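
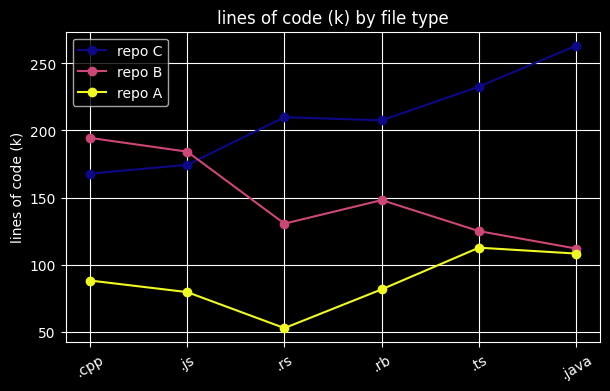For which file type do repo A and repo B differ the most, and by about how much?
.cpp: repo A ≈ 80, repo B ≈ 200 → gap ≈ 120. Next-largest (.js) is only ≈ 100.

.cpp, ≈ 120 k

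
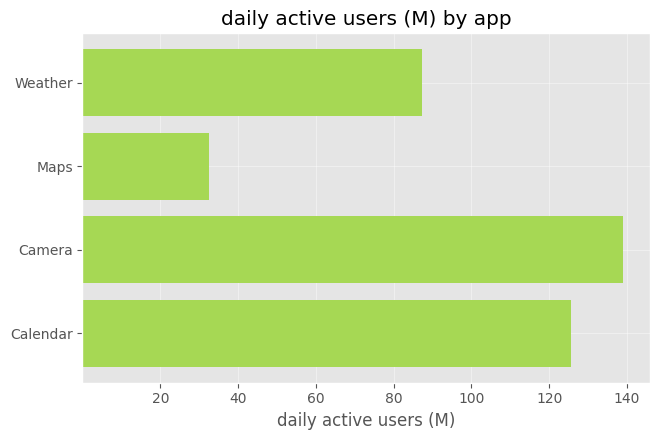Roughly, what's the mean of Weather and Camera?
≈ 110

(80 + 140) / 2 ≈ 110.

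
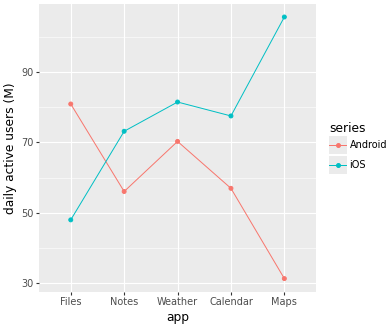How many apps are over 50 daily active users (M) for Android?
Above 50: Files, Notes, Weather, Calendar.

4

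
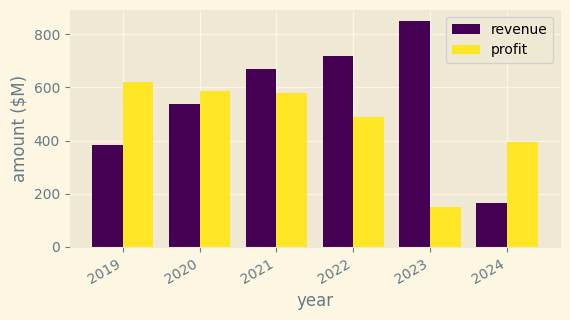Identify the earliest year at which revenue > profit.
2021

2020: revenue ≈ 500 vs profit ≈ 600 (not yet); 2021: revenue ≈ 700 vs profit ≈ 600 (first crossover).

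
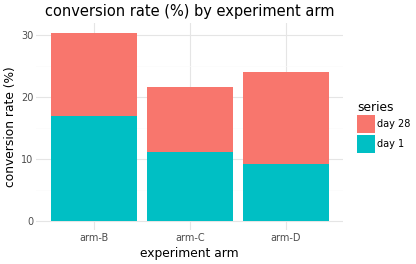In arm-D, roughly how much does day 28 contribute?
day 28 top ≈ 25, bottom ≈ 10; segment ≈ 15.

≈ 15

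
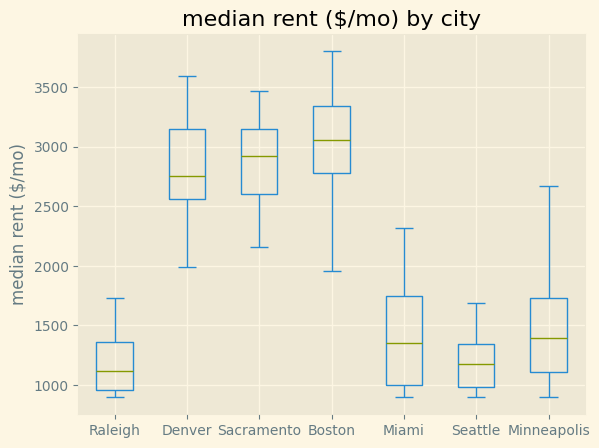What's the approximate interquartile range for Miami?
≈ 800

Q3 ≈ 1800, Q1 ≈ 1000; IQR ≈ 800.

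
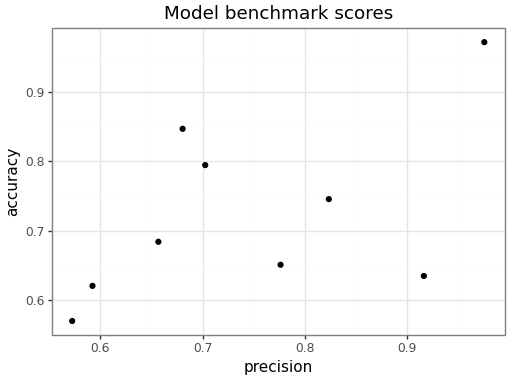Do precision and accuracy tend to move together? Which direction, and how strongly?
Points are positively correlated; moderate (|r| ≈ 0.5).

positive, moderate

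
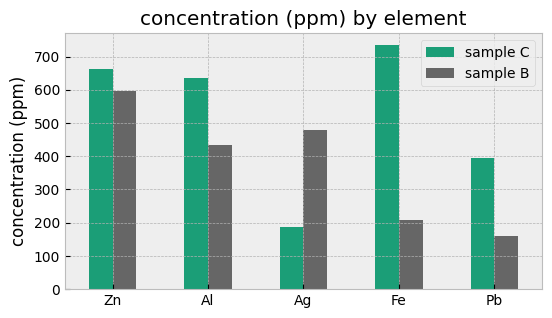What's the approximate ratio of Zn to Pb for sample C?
≈ 1.75×

Zn ≈ 700, Pb ≈ 400; 700/400 ≈ 1.75.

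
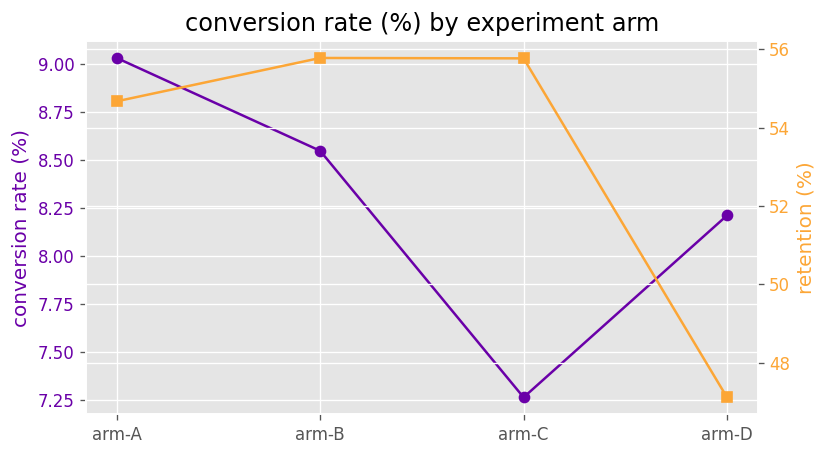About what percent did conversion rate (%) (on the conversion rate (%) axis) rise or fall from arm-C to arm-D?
≈ +13.9%

arm-C ≈ 7.2, arm-D ≈ 8.2; (8.2 − 7.2) / 7.2 ≈ +13.9%.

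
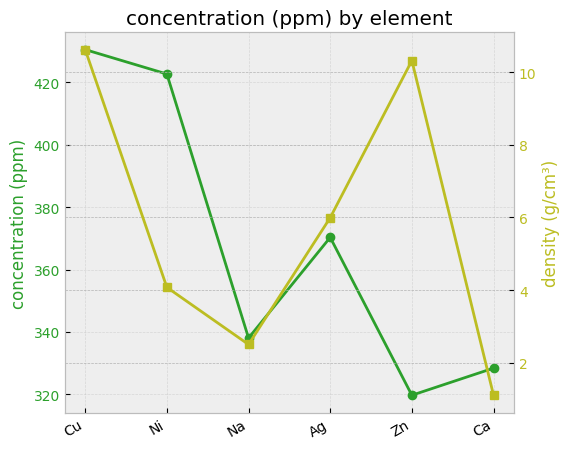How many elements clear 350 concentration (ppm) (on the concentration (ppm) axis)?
Above 350: Cu, Ni, Ag.

3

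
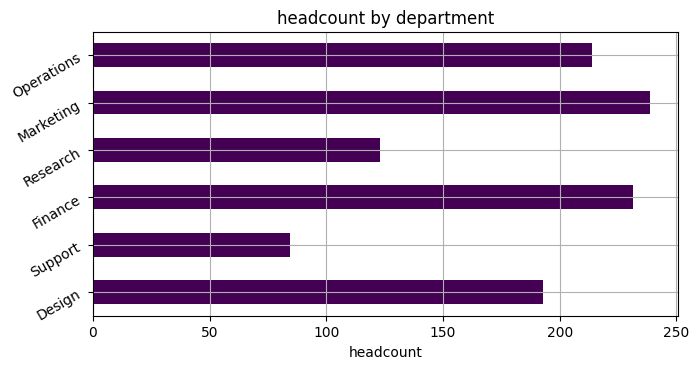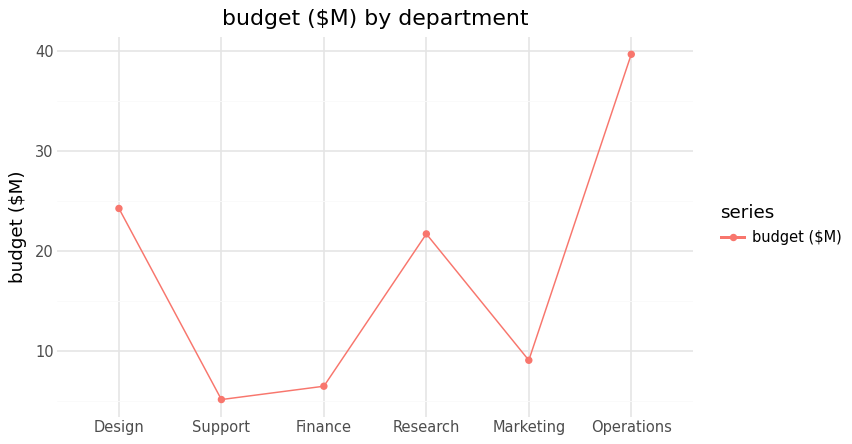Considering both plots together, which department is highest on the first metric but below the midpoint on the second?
Chart 2 median budget ($M) ≈ 15; below-median departments: Support, Finance, Marketing. Among those, Marketing has the highest headcount (≈ 250).

Marketing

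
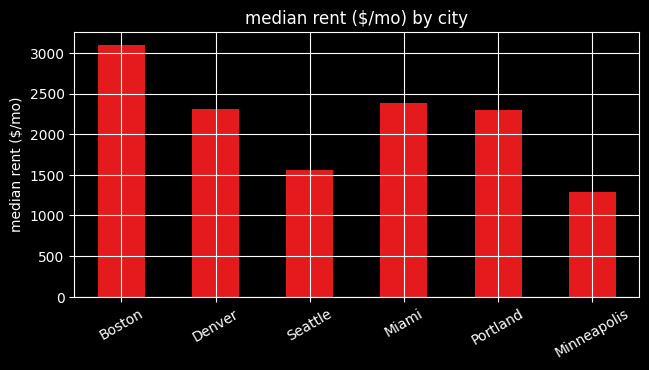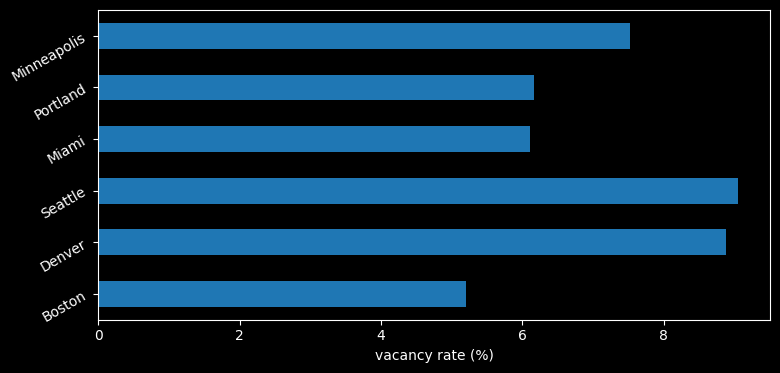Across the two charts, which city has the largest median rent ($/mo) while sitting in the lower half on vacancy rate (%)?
Chart 2 median vacancy rate (%) ≈ 7; below-median cities: Boston, Miami, Portland. Among those, Boston has the highest median rent ($/mo) (≈ 3000).

Boston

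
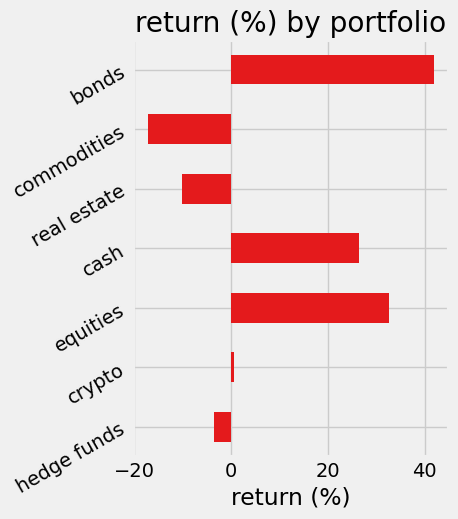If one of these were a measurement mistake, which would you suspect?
bonds

bonds ≈ 40; the rest sit between ≈ -15 and ≈ 35.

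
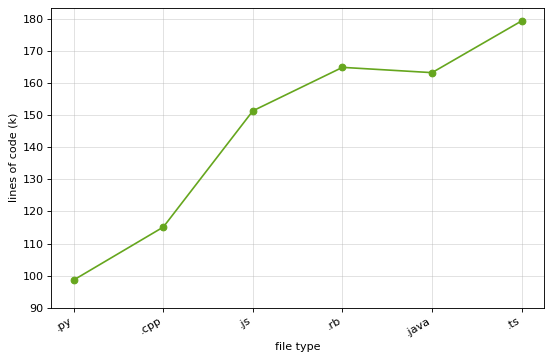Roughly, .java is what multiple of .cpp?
.java ≈ 160, .cpp ≈ 120; 160/120 ≈ 1.33.

≈ 1.33×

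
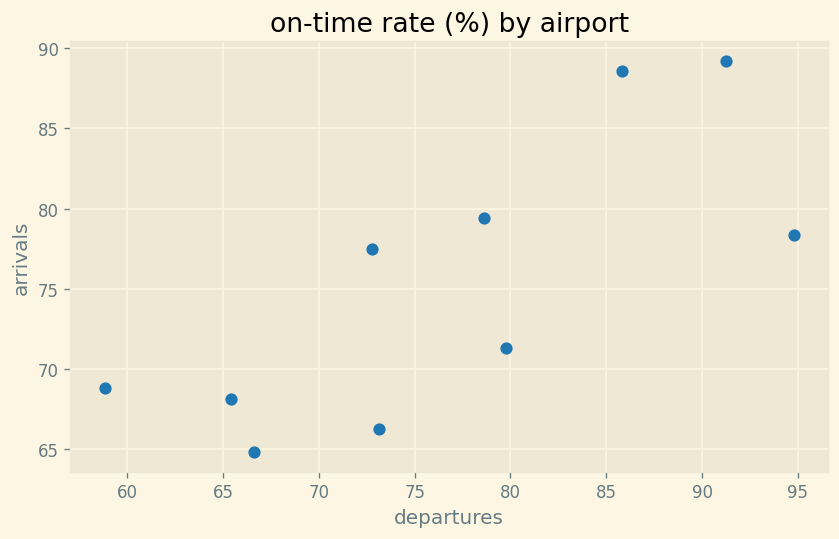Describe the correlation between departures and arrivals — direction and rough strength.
Points are positively correlated; strong (|r| ≈ 0.8).

positive, strong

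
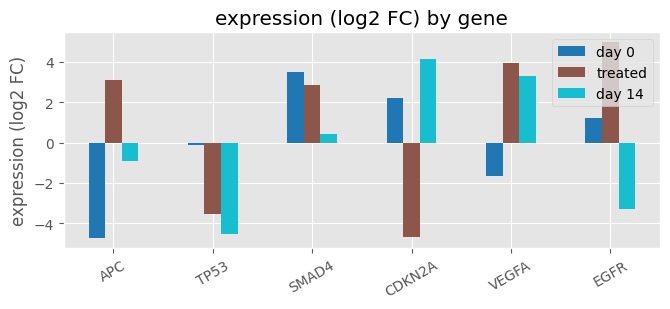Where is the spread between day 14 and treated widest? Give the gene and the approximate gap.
CDKN2A, ≈ 9 log2 FC

CDKN2A: day 14 ≈ 4, treated ≈ -5 → gap ≈ 9. Next-largest (EGFR) is only ≈ 8.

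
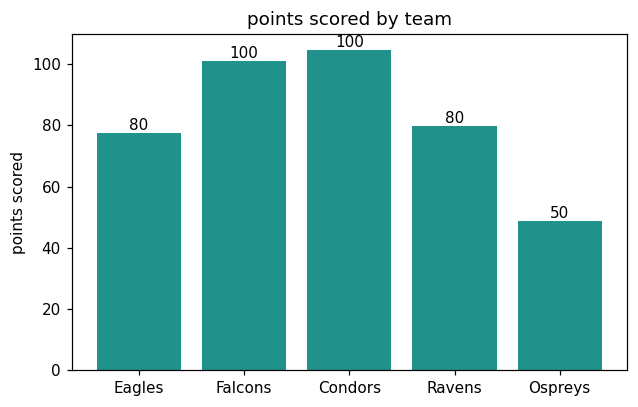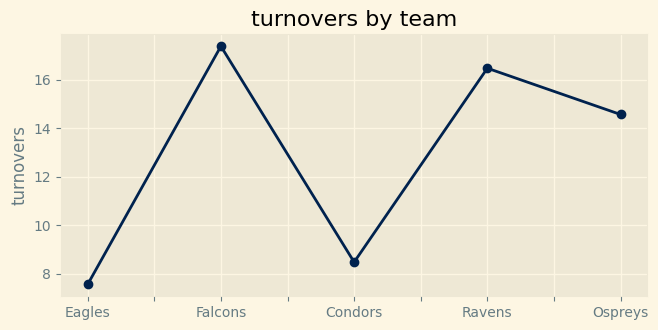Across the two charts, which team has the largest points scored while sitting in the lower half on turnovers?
Chart 2 median turnovers ≈ 14; below-median teams: Eagles, Condors. Among those, Condors has the highest points scored (≈ 100).

Condors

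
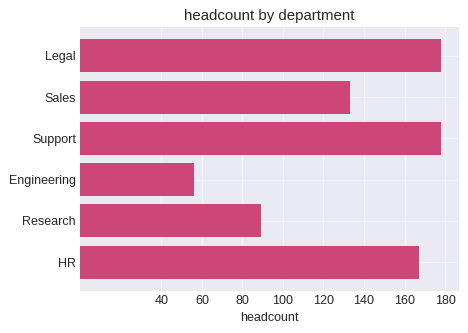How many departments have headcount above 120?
4

Above 120: Legal, Sales, Support, HR.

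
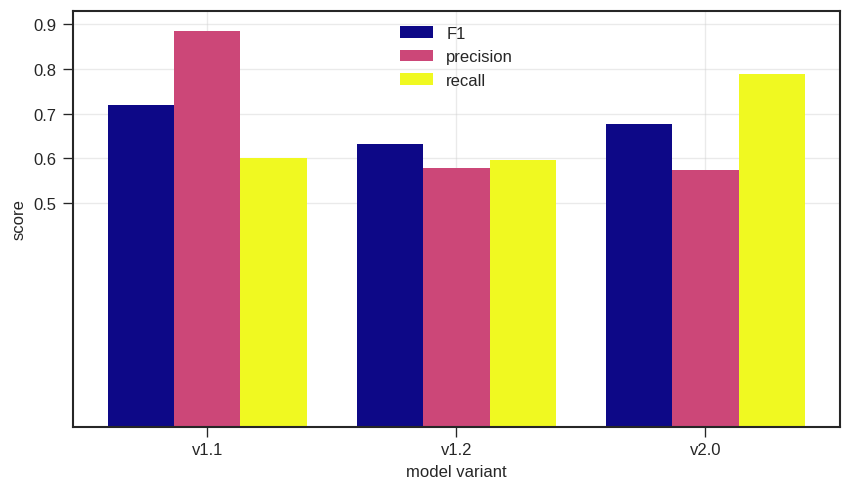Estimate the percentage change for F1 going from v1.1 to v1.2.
v1.1 ≈ 0.7, v1.2 ≈ 0.6; (0.6 − 0.7) / 0.7 ≈ -14.3%.

≈ -14.3%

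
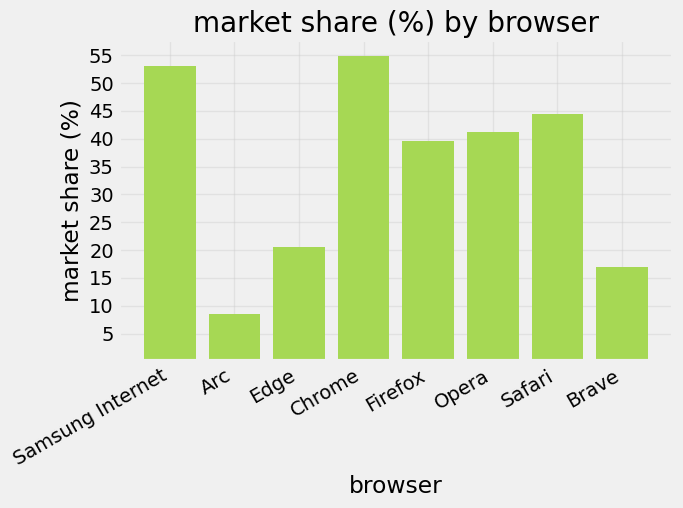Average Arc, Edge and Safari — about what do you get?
≈ 25

(10 + 20 + 45) / 3 ≈ 25.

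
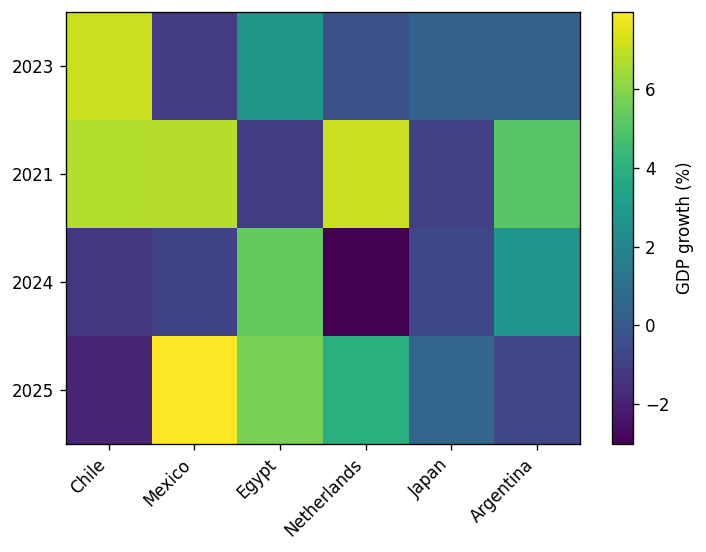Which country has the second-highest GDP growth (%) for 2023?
Egypt

Top 3 for 2023: Chile ≈ 7, Egypt ≈ 3, Japan ≈ 0.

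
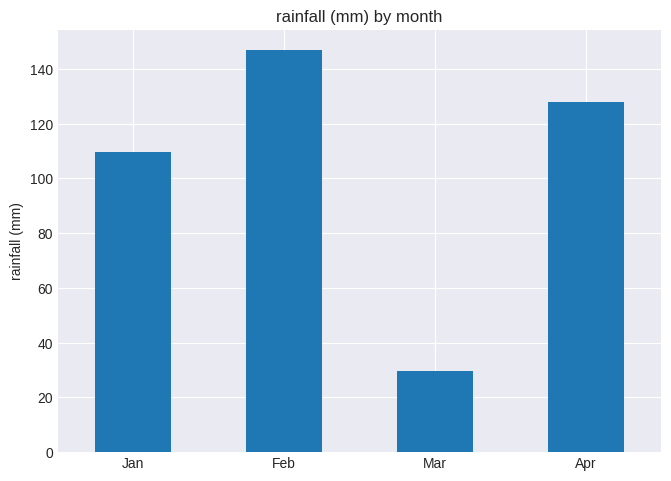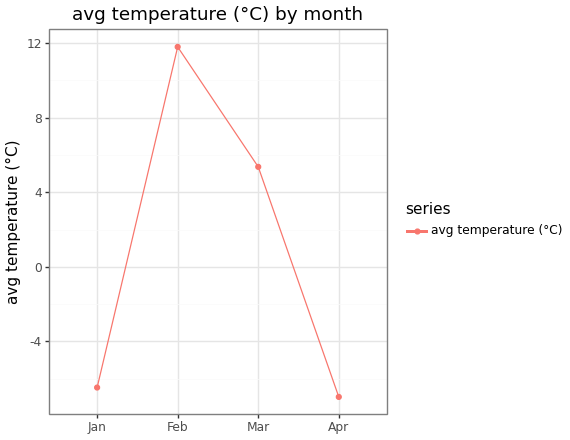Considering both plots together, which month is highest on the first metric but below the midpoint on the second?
Chart 2 median avg temperature (°C) ≈ 0; below-median months: Jan, Apr. Among those, Apr has the highest rainfall (mm) (≈ 120).

Apr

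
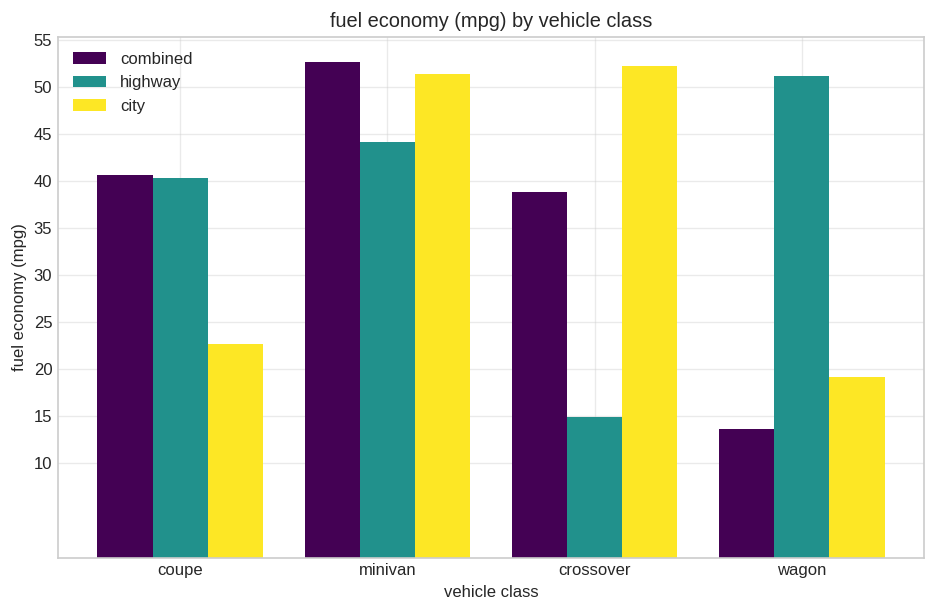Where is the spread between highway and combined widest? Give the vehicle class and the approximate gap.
wagon: highway ≈ 50, combined ≈ 15 → gap ≈ 35. Next-largest (crossover) is only ≈ 25.

wagon, ≈ 35 mpg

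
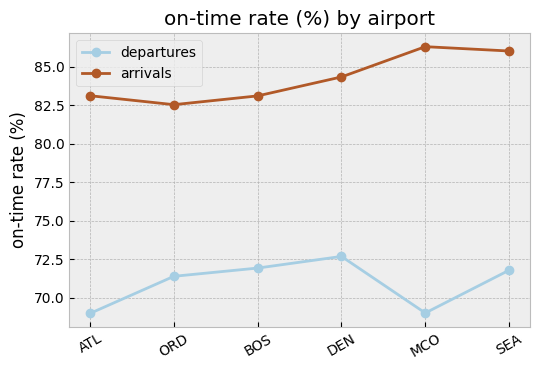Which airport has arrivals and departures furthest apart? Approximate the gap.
MCO, ≈ 16 %

MCO: arrivals ≈ 86, departures ≈ 70 → gap ≈ 16. Next-largest (SEA) is only ≈ 14.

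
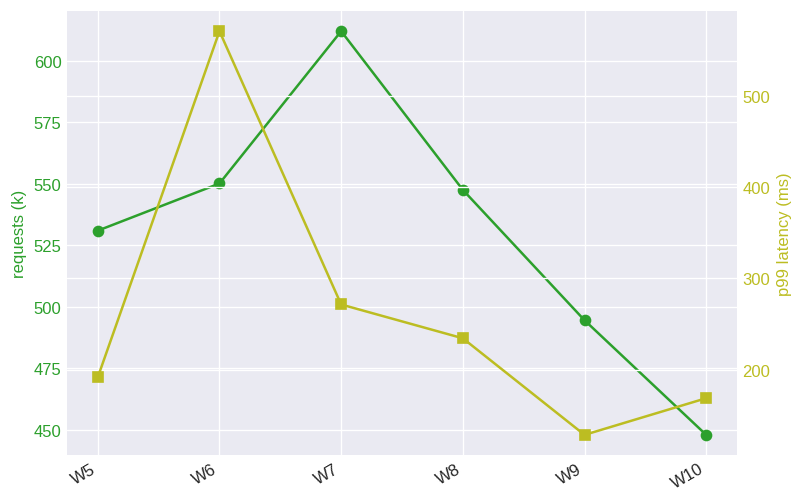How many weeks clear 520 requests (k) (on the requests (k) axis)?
Above 520: W5, W6, W7, W8.

4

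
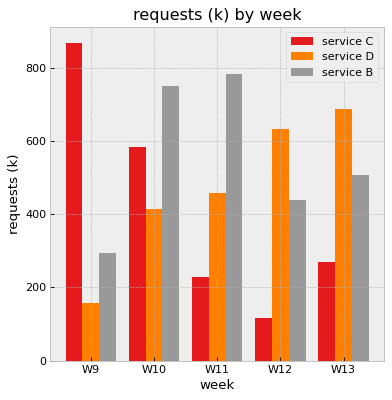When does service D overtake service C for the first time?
W11

W10: service D ≈ 400 vs service C ≈ 600 (not yet); W11: service D ≈ 500 vs service C ≈ 200 (first crossover).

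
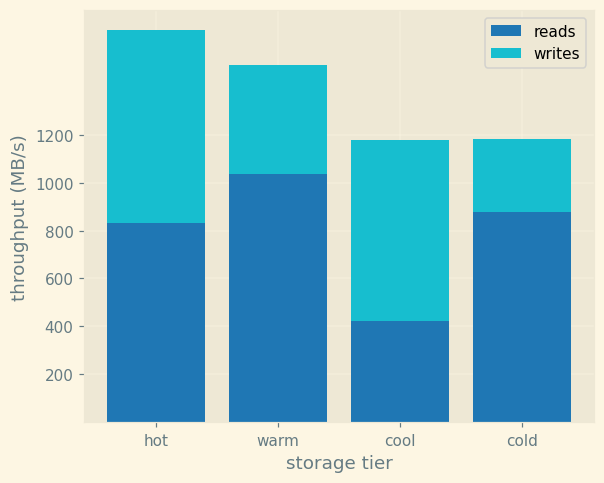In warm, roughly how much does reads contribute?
reads top ≈ 1000, bottom ≈ 0; segment ≈ 1000.

≈ 1000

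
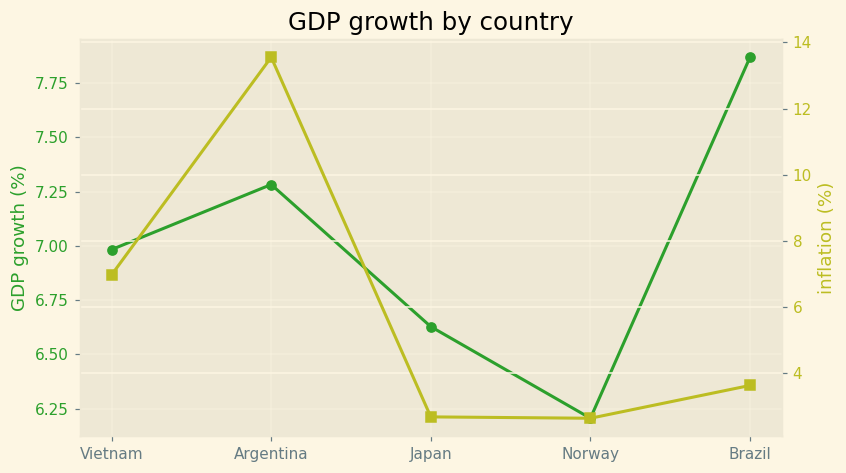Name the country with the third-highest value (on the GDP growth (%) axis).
Vietnam

Top 4 (on the GDP growth (%) axis): Brazil ≈ 7.8, Argentina ≈ 7.2, Vietnam ≈ 7.0, Japan ≈ 6.6.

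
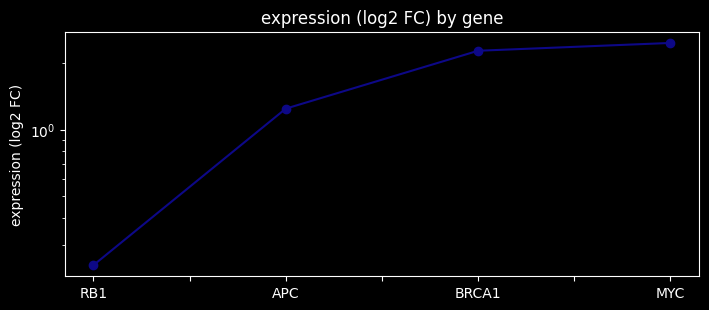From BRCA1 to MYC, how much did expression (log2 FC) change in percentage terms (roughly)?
BRCA1 ≈ 2.2, MYC ≈ 2.4; (2.4 − 2.2) / 2.2 ≈ +9.1%.

≈ +9.1%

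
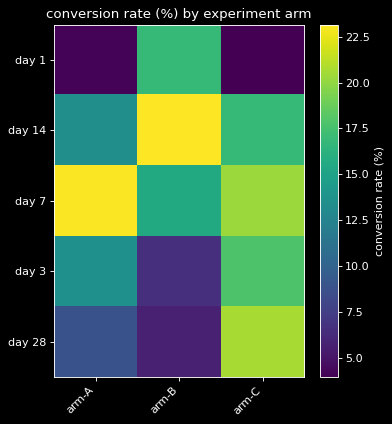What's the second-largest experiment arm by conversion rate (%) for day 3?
Top 3 for day 3: arm-C ≈ 18, arm-A ≈ 14, arm-B ≈ 6.

arm-A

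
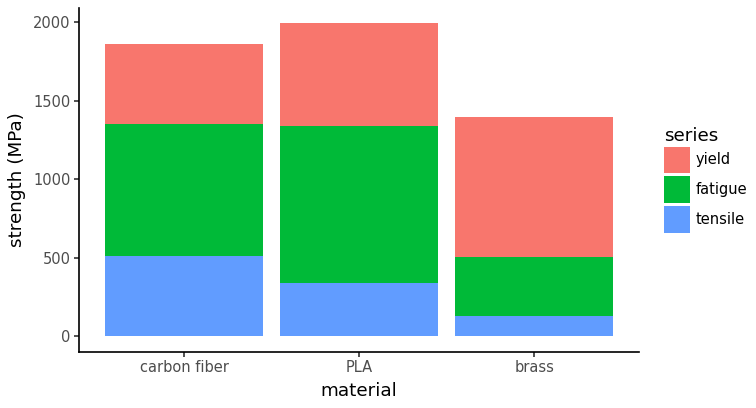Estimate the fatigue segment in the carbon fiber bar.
fatigue top ≈ 1400, bottom ≈ 600; segment ≈ 800.

≈ 800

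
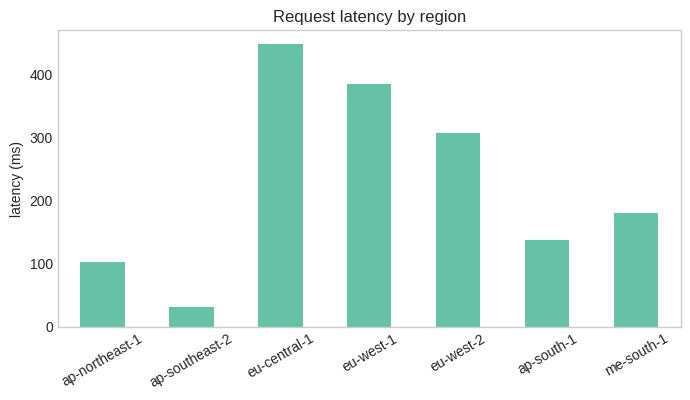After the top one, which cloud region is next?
eu-west-1

Top 3: eu-central-1 ≈ 450, eu-west-1 ≈ 400, eu-west-2 ≈ 300.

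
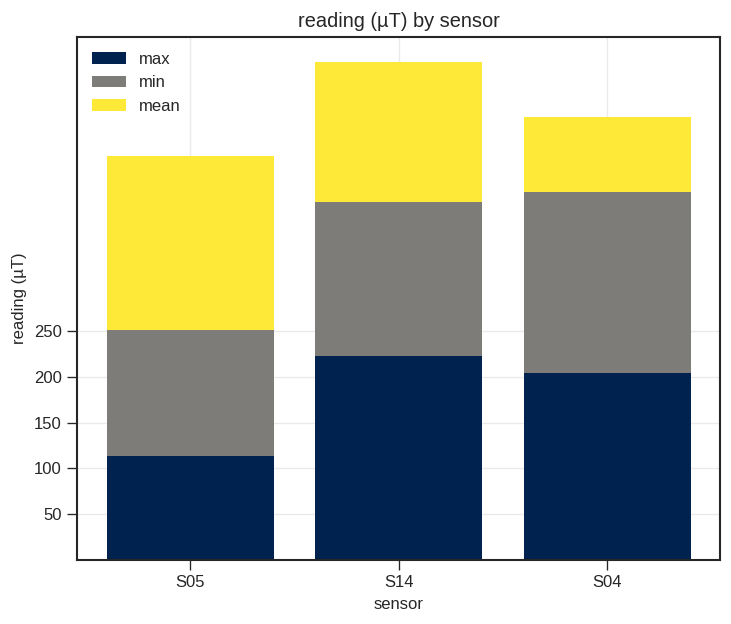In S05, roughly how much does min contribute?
≈ 150

min top ≈ 250, bottom ≈ 100; segment ≈ 150.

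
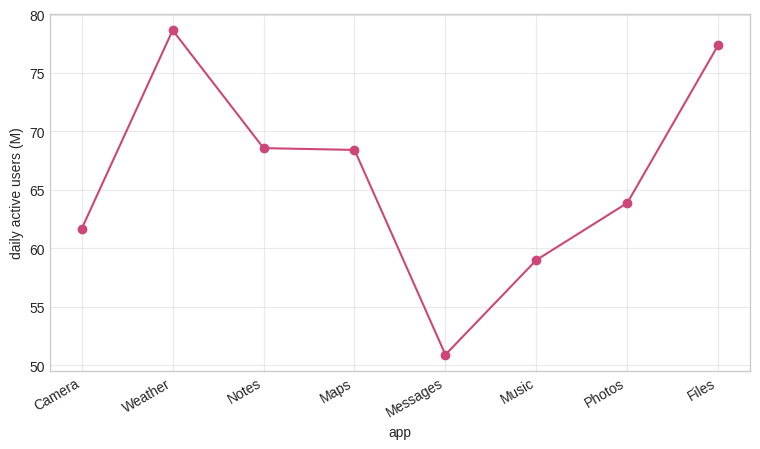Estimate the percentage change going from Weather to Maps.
Weather ≈ 80, Maps ≈ 70; (70 − 80) / 80 ≈ -12.5%.

≈ -12.5%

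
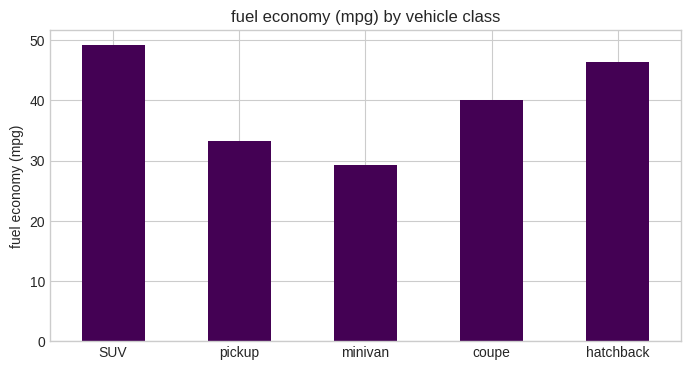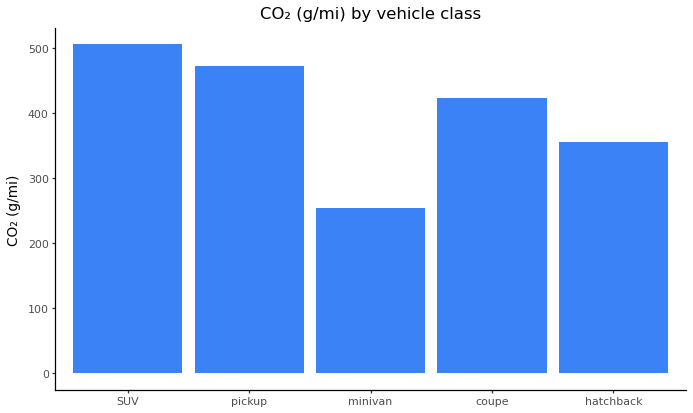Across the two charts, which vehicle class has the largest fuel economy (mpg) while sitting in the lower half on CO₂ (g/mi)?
hatchback

Chart 2 median CO₂ (g/mi) ≈ 400; below-median vehicle classes: minivan, hatchback. Among those, hatchback has the highest fuel economy (mpg) (≈ 45).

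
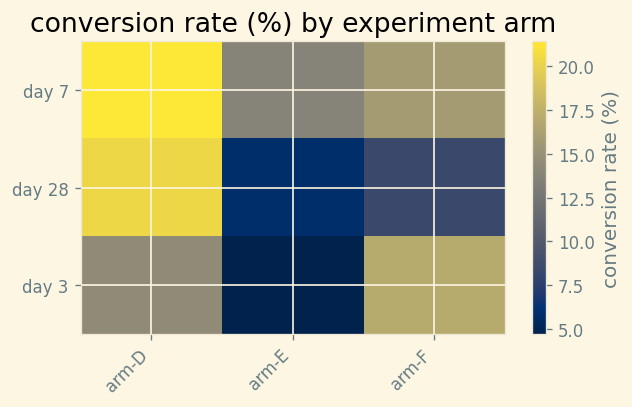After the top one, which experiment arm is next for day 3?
arm-D

Top 3 for day 3: arm-F ≈ 18, arm-D ≈ 14, arm-E ≈ 4.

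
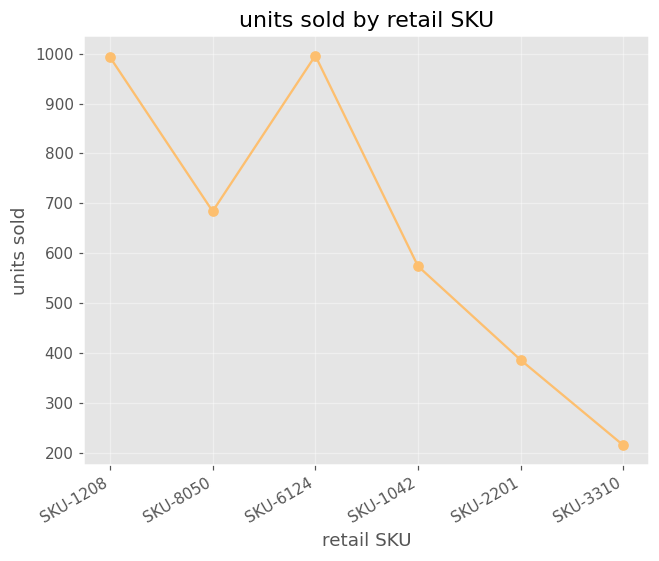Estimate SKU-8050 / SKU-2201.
≈ 1.75×

SKU-8050 ≈ 700, SKU-2201 ≈ 400; 700/400 ≈ 1.75.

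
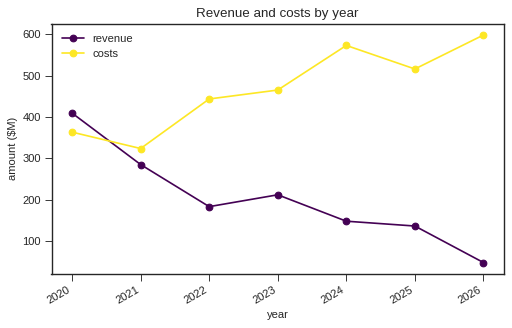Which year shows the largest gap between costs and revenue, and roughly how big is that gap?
2026, ≈ 550 $M

2026: costs ≈ 600, revenue ≈ 50 → gap ≈ 550. Next-largest (2024) is only ≈ 400.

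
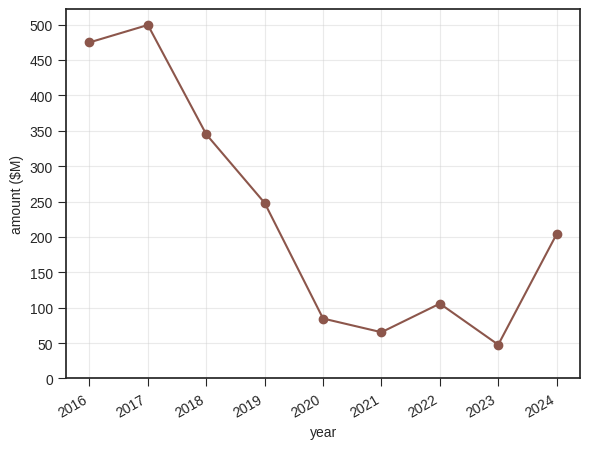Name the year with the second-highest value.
Top 3: 2017 ≈ 500, 2016 ≈ 450, 2018 ≈ 350.

2016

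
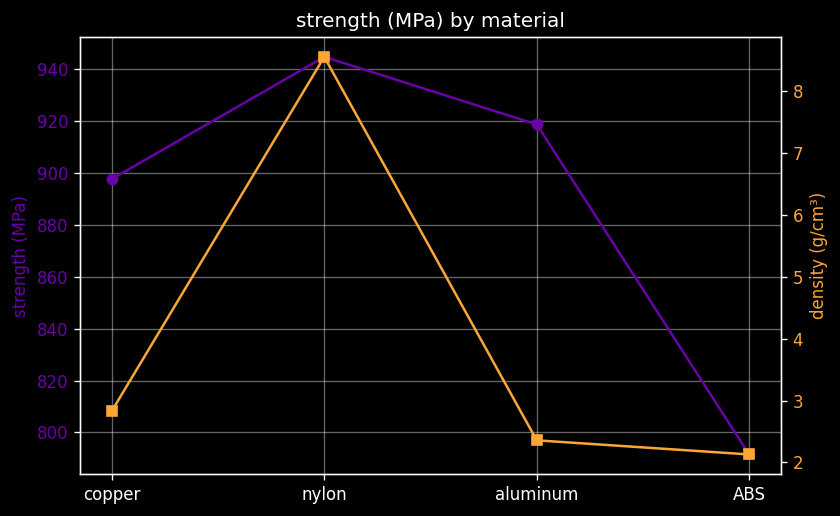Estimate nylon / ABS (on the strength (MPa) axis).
≈ 1.18×

nylon ≈ 940, ABS ≈ 800; 940/800 ≈ 1.18.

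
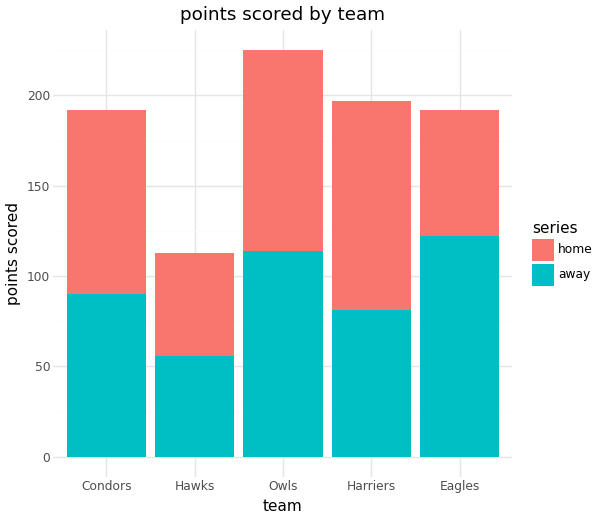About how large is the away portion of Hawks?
away top ≈ 60, bottom ≈ 0; segment ≈ 60.

≈ 60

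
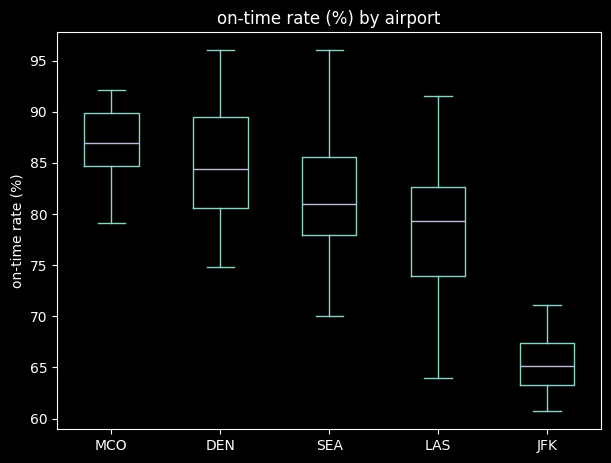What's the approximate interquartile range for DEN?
≈ 10

Q3 ≈ 90, Q1 ≈ 80; IQR ≈ 10.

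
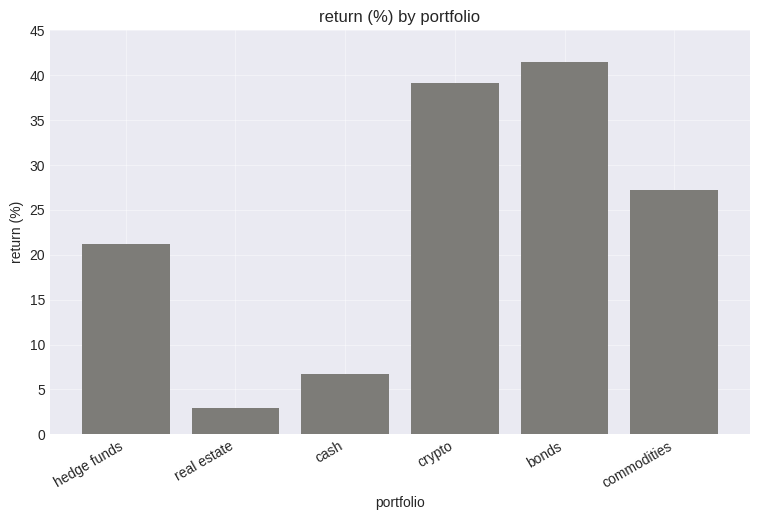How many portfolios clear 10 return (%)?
Above 10: hedge funds, crypto, bonds, commodities.

4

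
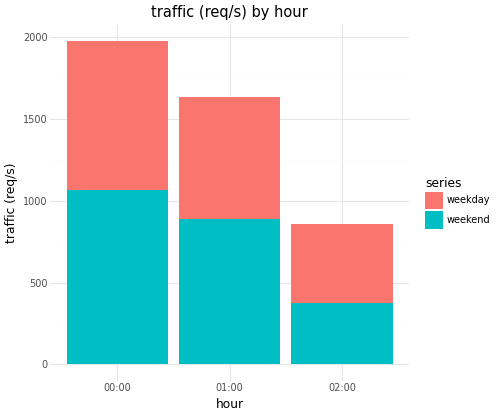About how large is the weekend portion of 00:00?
≈ 1000

weekend top ≈ 1000, bottom ≈ 0; segment ≈ 1000.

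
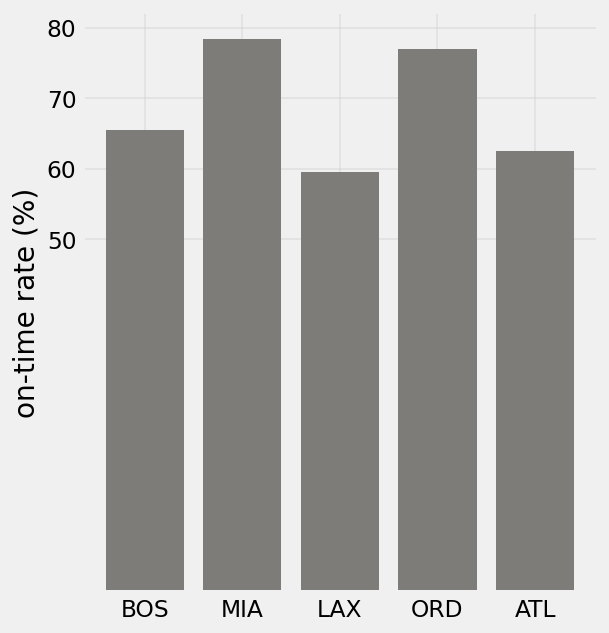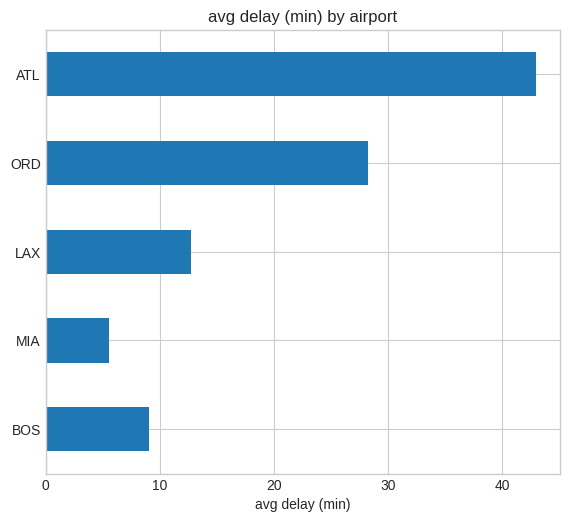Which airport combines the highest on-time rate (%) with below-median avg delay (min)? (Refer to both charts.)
MIA

Chart 2 median avg delay (min) ≈ 15; below-median airports: BOS, MIA. Among those, MIA has the highest on-time rate (%) (≈ 80).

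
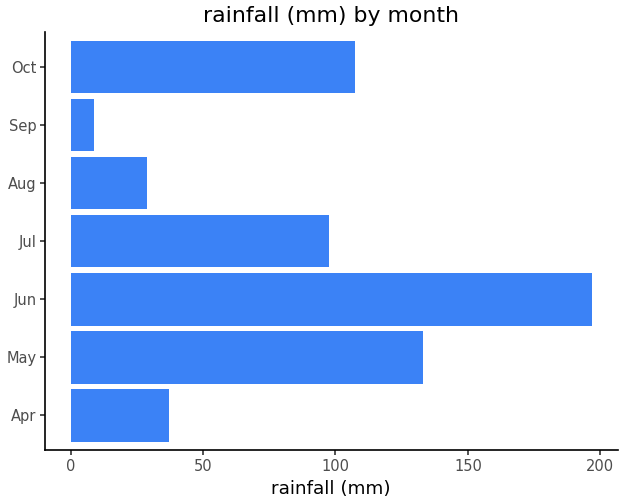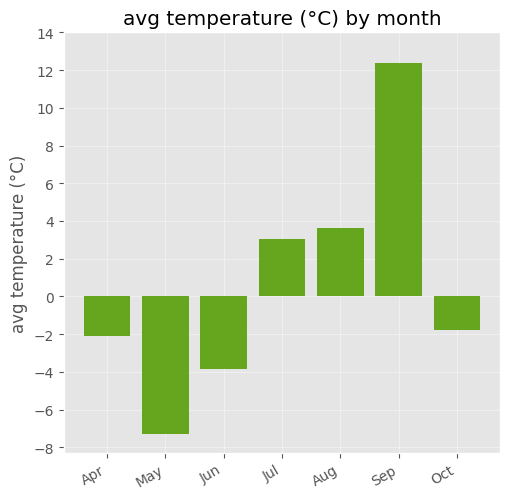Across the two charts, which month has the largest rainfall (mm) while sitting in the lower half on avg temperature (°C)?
Chart 2 median avg temperature (°C) ≈ -2; below-median months: Apr, May, Jun. Among those, Jun has the highest rainfall (mm) (≈ 200).

Jun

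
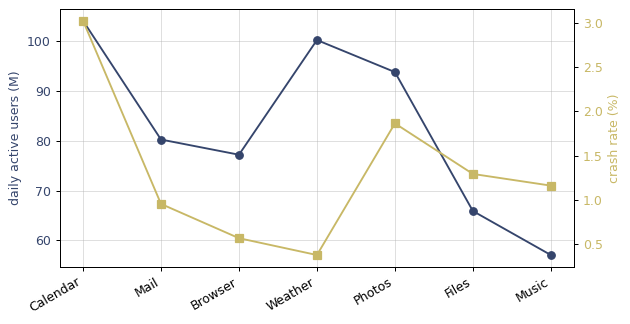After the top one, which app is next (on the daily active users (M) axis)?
Top 3 (on the daily active users (M) axis): Calendar ≈ 105, Weather ≈ 100, Photos ≈ 95.

Weather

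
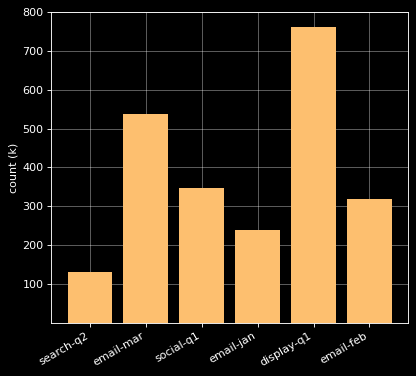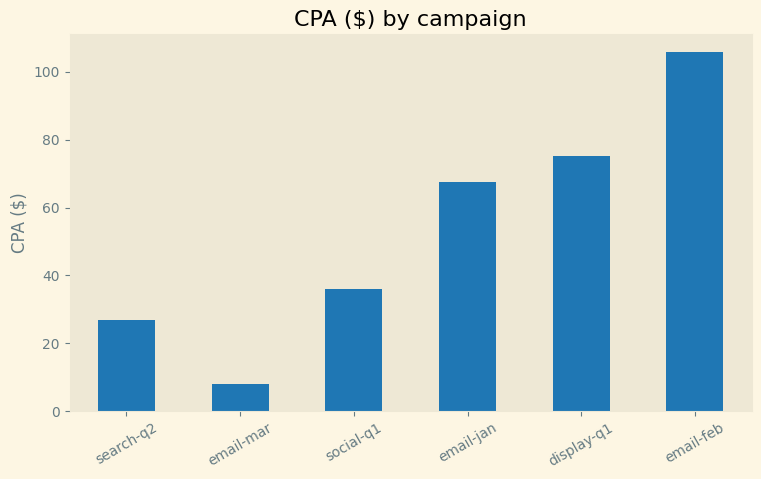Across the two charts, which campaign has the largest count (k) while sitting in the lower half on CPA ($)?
Chart 2 median CPA ($) ≈ 50; below-median campaigns: search-q2, email-mar, social-q1. Among those, email-mar has the highest count (k) (≈ 500).

email-mar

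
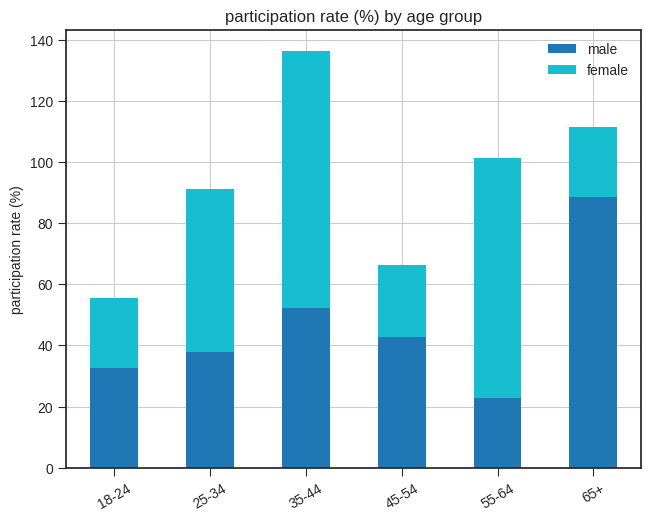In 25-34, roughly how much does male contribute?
≈ 40

male top ≈ 40, bottom ≈ 0; segment ≈ 40.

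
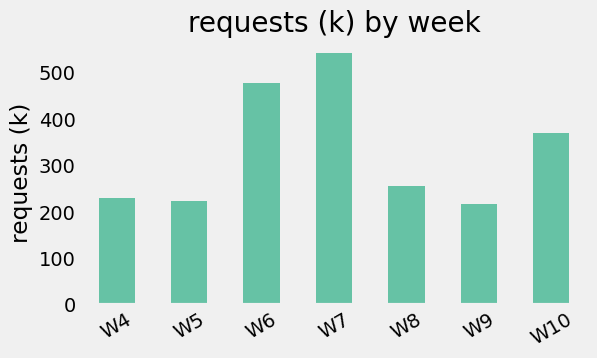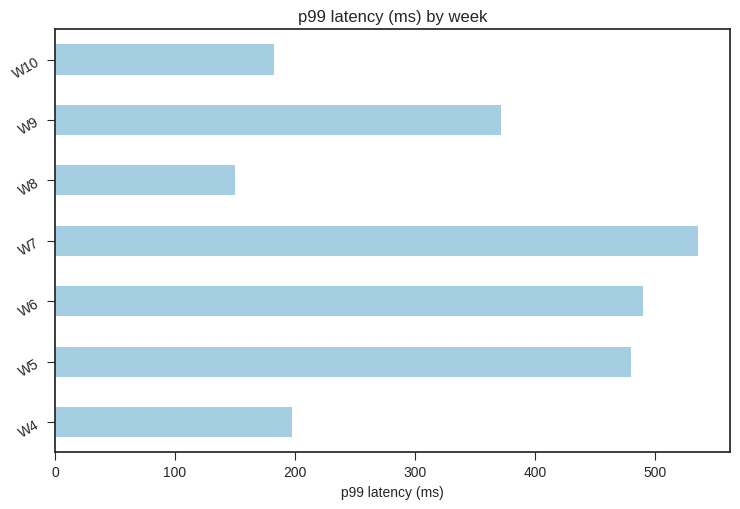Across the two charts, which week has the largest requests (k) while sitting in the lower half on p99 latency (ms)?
Chart 2 median p99 latency (ms) ≈ 350; below-median weeks: W4, W8, W10. Among those, W10 has the highest requests (k) (≈ 350).

W10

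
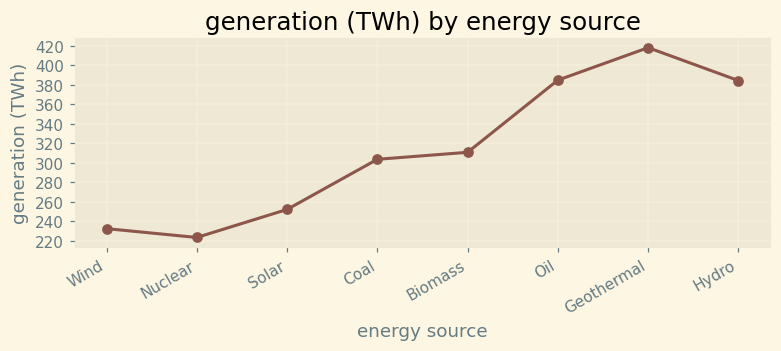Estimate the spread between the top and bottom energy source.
≈ 200

Max Geothermal ≈ 420, min Nuclear ≈ 220; range ≈ 200.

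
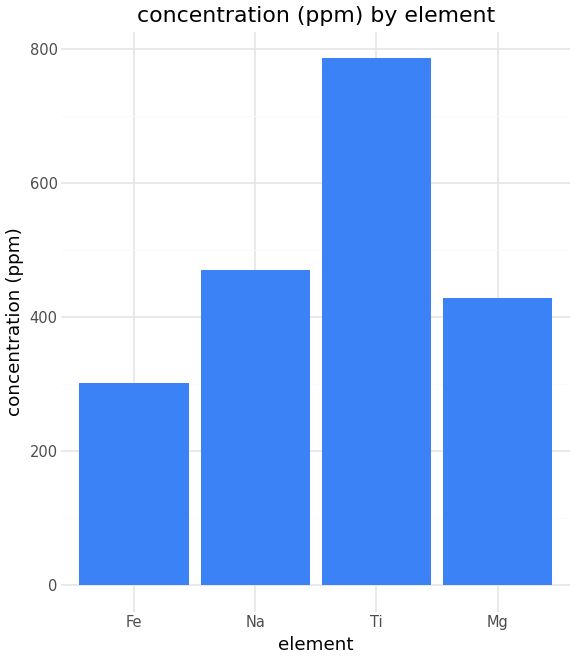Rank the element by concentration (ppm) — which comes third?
Top 4: Ti ≈ 800, Na ≈ 500, Mg ≈ 400, Fe ≈ 300.

Mg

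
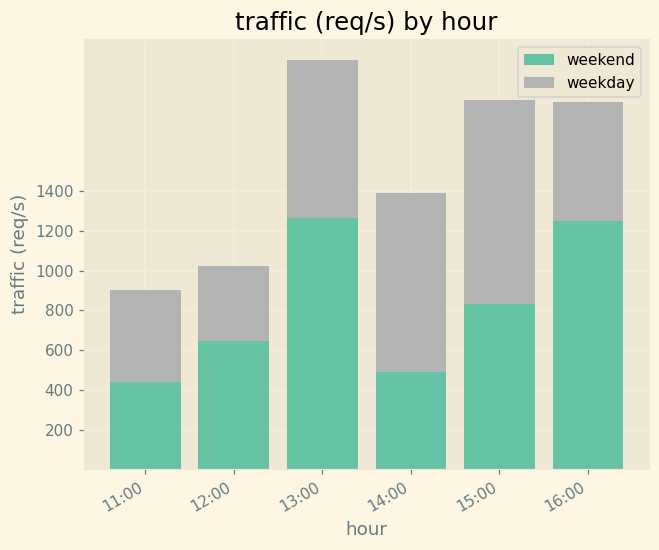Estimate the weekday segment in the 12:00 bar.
≈ 400

weekday top ≈ 1000, bottom ≈ 600; segment ≈ 400.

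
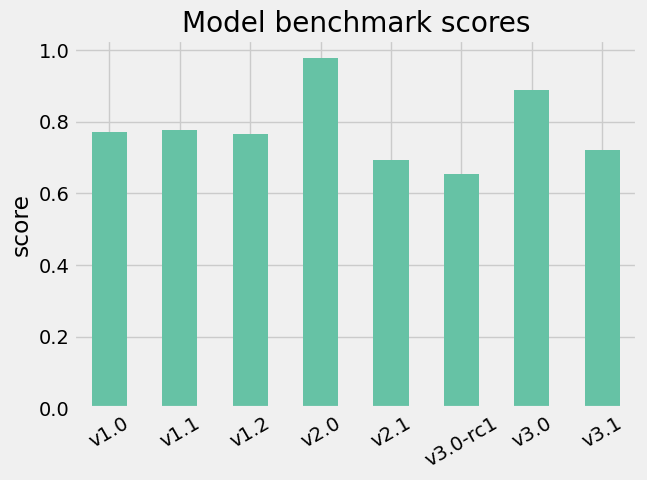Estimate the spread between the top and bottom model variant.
Max v2.0 ≈ 1.0, min v3.0-rc1 ≈ 0.7; range ≈ 0.3.

≈ 0.3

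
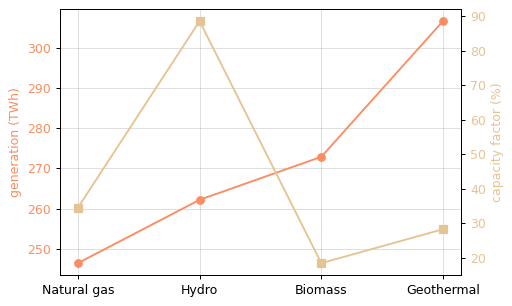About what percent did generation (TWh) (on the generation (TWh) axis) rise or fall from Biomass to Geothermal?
Biomass ≈ 270, Geothermal ≈ 310; (310 − 270) / 270 ≈ +14.8%.

≈ +14.8%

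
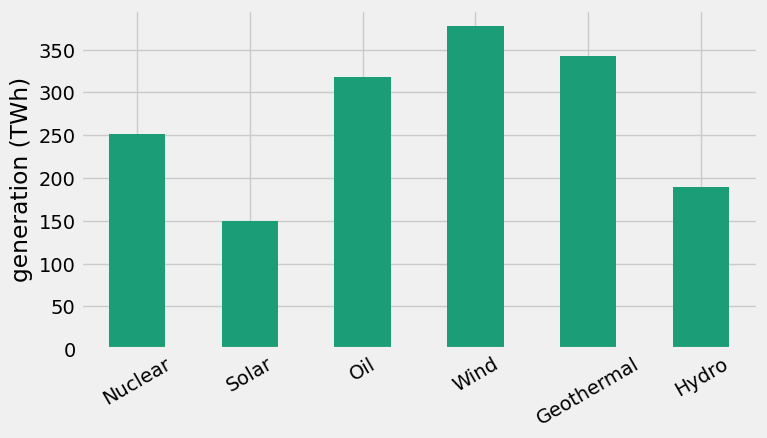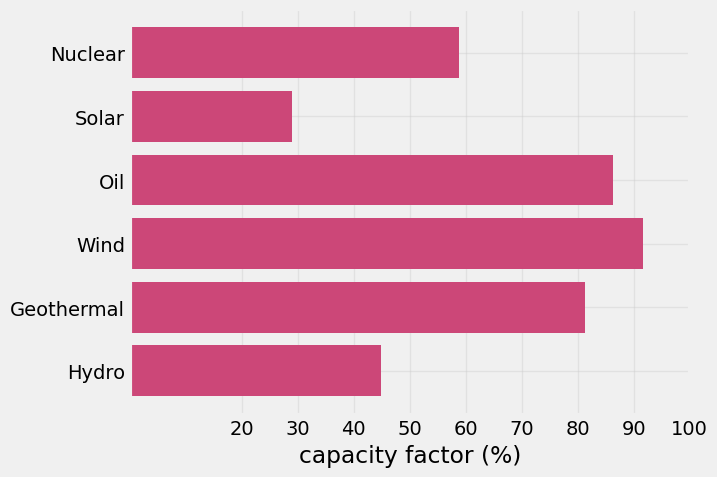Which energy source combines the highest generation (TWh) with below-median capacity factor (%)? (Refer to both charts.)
Nuclear

Chart 2 median capacity factor (%) ≈ 70; below-median energy sources: Nuclear, Solar, Hydro. Among those, Nuclear has the highest generation (TWh) (≈ 250).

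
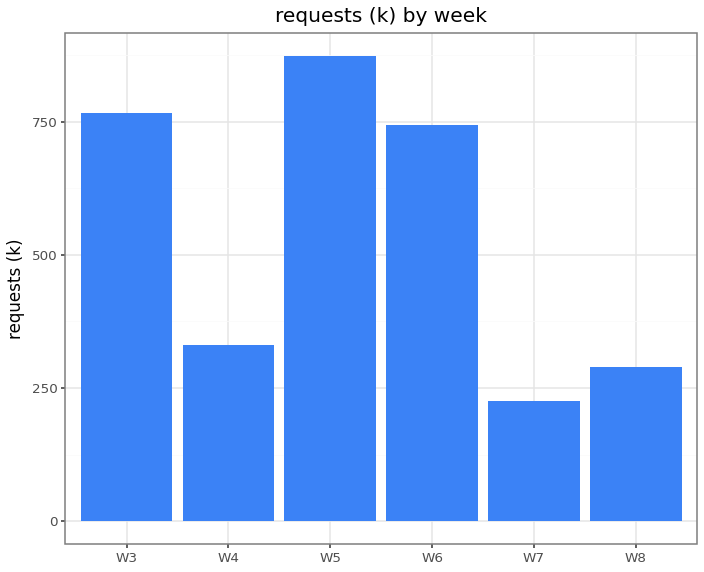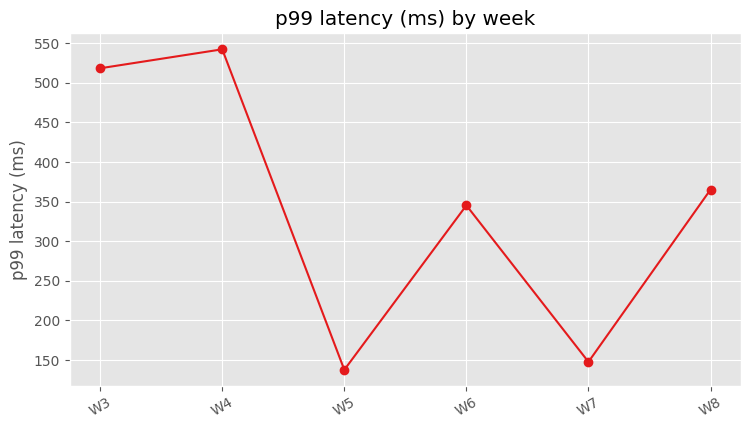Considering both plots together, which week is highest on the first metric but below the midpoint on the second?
W5

Chart 2 median p99 latency (ms) ≈ 350; below-median weeks: W5, W6, W7. Among those, W5 has the highest requests (k) (≈ 900).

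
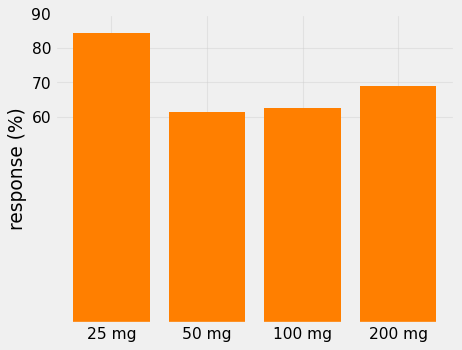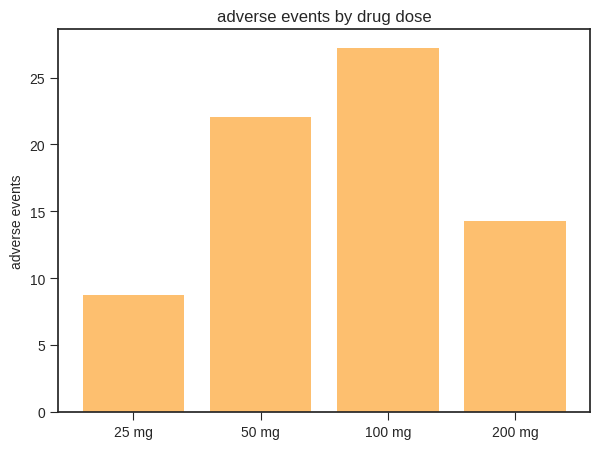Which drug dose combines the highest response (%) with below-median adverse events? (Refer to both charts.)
25 mg

Chart 2 median adverse events ≈ 20; below-median drug doses: 25 mg, 200 mg. Among those, 25 mg has the highest response (%) (≈ 80).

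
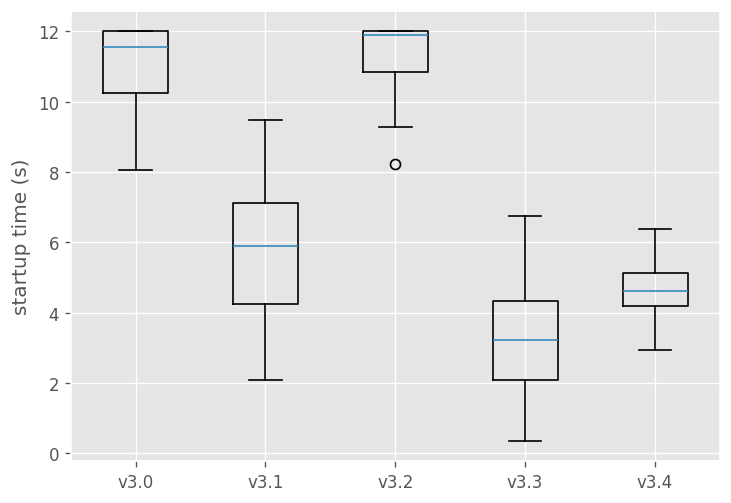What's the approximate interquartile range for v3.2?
Q3 ≈ 12, Q1 ≈ 11; IQR ≈ 1.

≈ 1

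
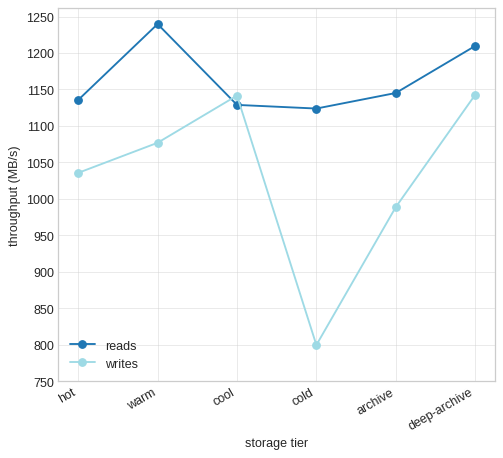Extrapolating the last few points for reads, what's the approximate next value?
Last three: 1100, 1150, 1200 → slope ≈ 50/step → next ≈ 1250.

≈ 1250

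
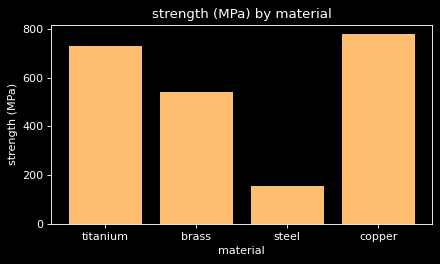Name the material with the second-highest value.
titanium

Top 3: copper ≈ 800, titanium ≈ 700, brass ≈ 500.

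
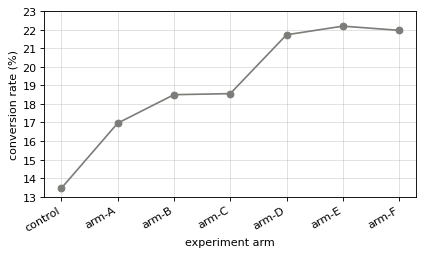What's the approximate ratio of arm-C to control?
arm-C ≈ 19, control ≈ 13; 19/13 ≈ 1.46.

≈ 1.46×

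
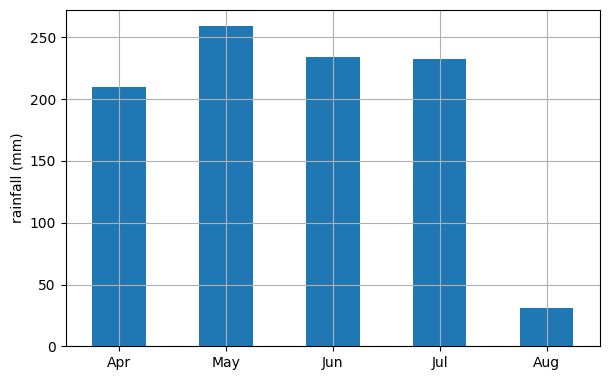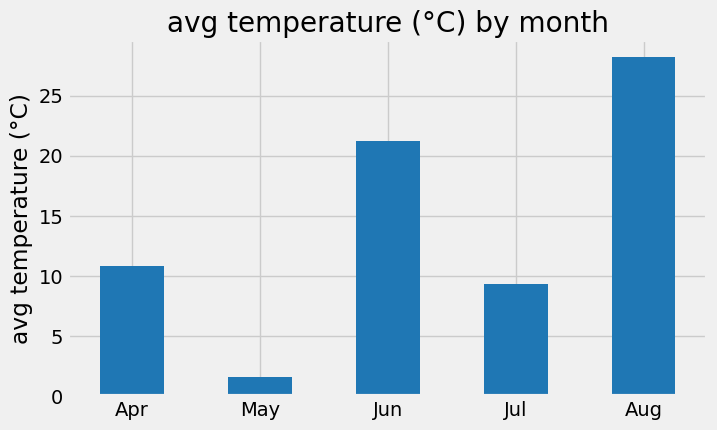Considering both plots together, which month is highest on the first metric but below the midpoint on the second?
May

Chart 2 median avg temperature (°C) ≈ 10; below-median months: May, Jul. Among those, May has the highest rainfall (mm) (≈ 250).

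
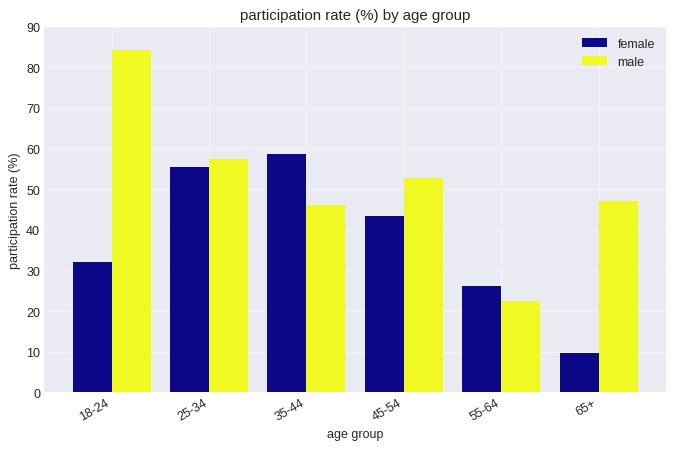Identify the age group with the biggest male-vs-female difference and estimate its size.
18-24: male ≈ 80, female ≈ 30 → gap ≈ 50. Next-largest (65+) is only ≈ 40.

18-24, ≈ 50 %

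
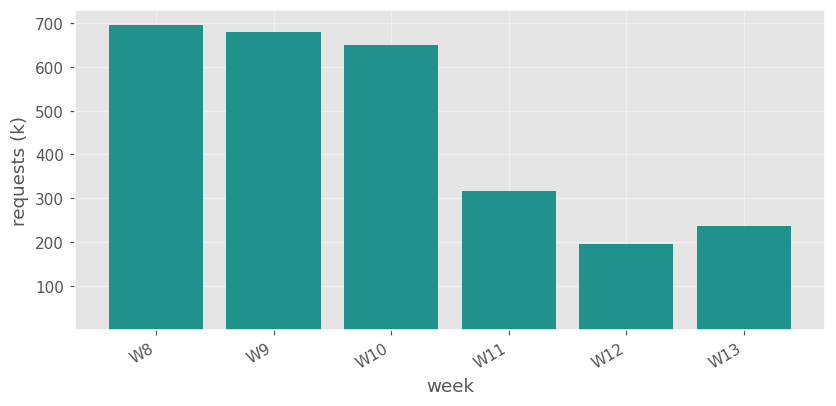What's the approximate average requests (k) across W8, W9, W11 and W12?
≈ 475

(700 + 700 + 300 + 200) / 4 ≈ 475.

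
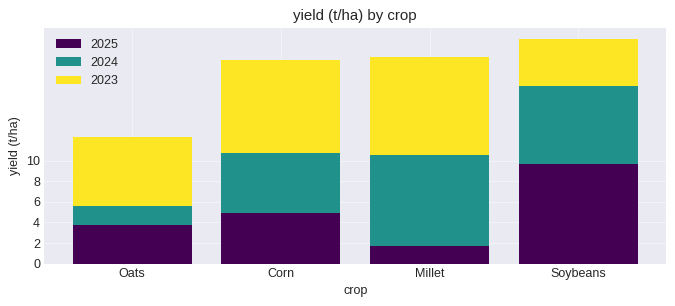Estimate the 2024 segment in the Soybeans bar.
≈ 8

2024 top ≈ 18, bottom ≈ 10; segment ≈ 8.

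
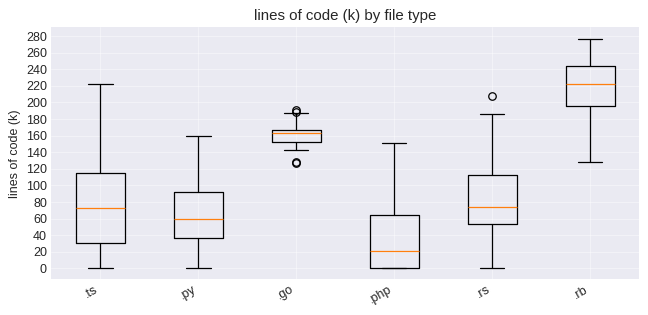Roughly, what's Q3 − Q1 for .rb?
≈ 40

Q3 ≈ 240, Q1 ≈ 200; IQR ≈ 40.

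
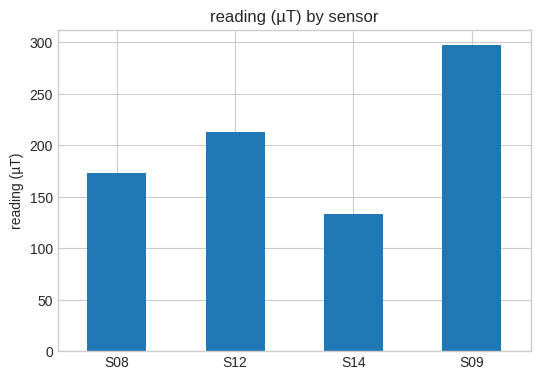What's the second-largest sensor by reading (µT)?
Top 3: S09 ≈ 300, S12 ≈ 225, S08 ≈ 175.

S12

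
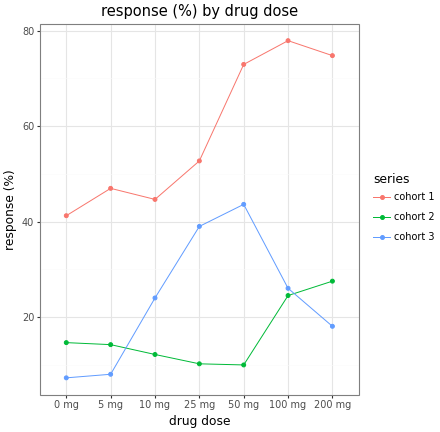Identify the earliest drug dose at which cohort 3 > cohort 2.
10 mg

5 mg: cohort 3 ≈ 10 vs cohort 2 ≈ 10 (not yet); 10 mg: cohort 3 ≈ 20 vs cohort 2 ≈ 10 (first crossover).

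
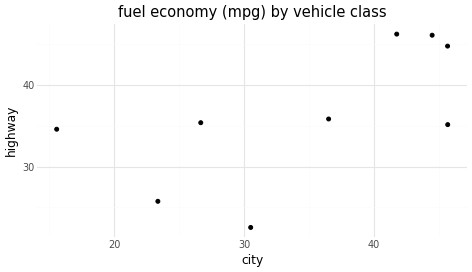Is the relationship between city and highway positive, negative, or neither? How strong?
positive, moderate

Points are positively correlated; moderate (|r| ≈ 0.6).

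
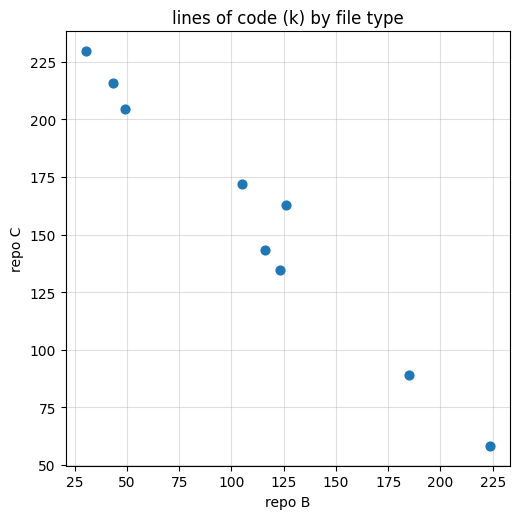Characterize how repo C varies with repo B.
negative, strong

Points are negatively correlated; strong (|r| ≈ 1.0).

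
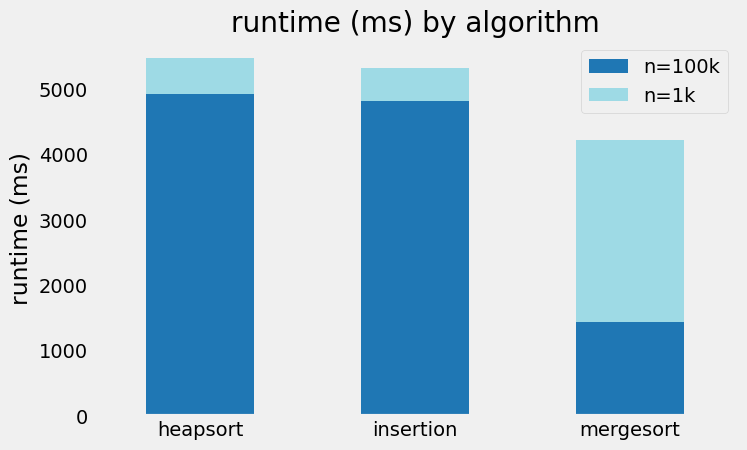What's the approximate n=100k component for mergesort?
n=100k top ≈ 1500, bottom ≈ 0; segment ≈ 1500.

≈ 1500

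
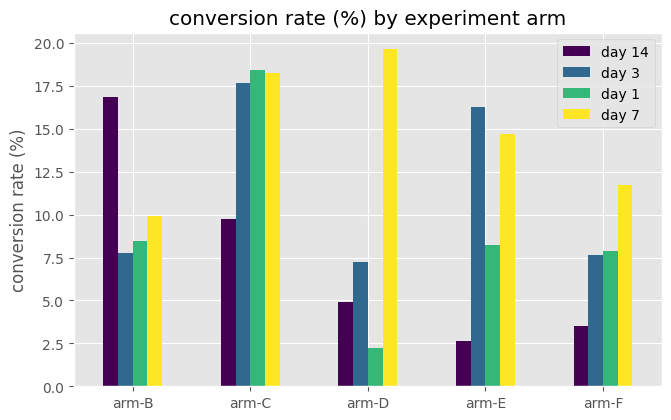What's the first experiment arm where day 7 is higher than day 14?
arm-B: day 7 ≈ 10 vs day 14 ≈ 16 (not yet); arm-C: day 7 ≈ 18 vs day 14 ≈ 10 (first crossover).

arm-C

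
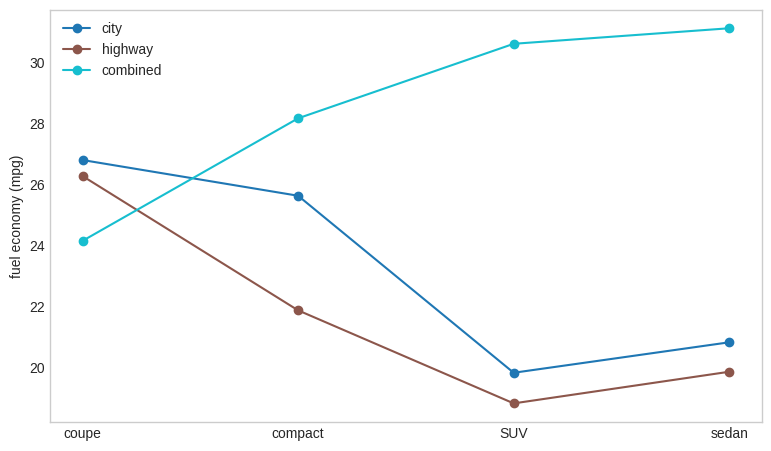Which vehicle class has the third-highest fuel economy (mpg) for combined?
Top 4 for combined: sedan ≈ 32, SUV ≈ 30, compact ≈ 28, coupe ≈ 24.

compact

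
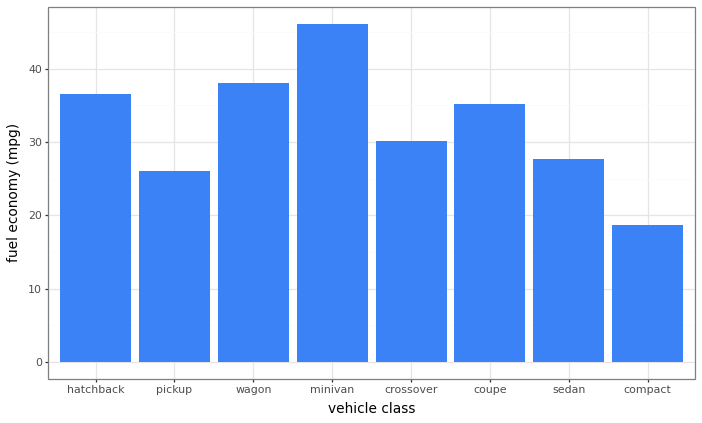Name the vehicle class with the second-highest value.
wagon

Top 3: minivan ≈ 45, wagon ≈ 40, hatchback ≈ 35.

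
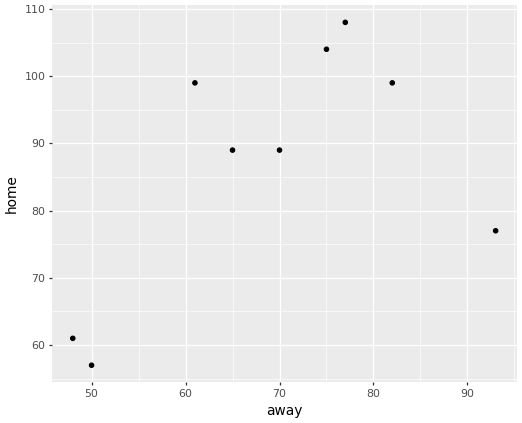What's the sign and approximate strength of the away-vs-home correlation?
Points are positively correlated; moderate (|r| ≈ 0.6).

positive, moderate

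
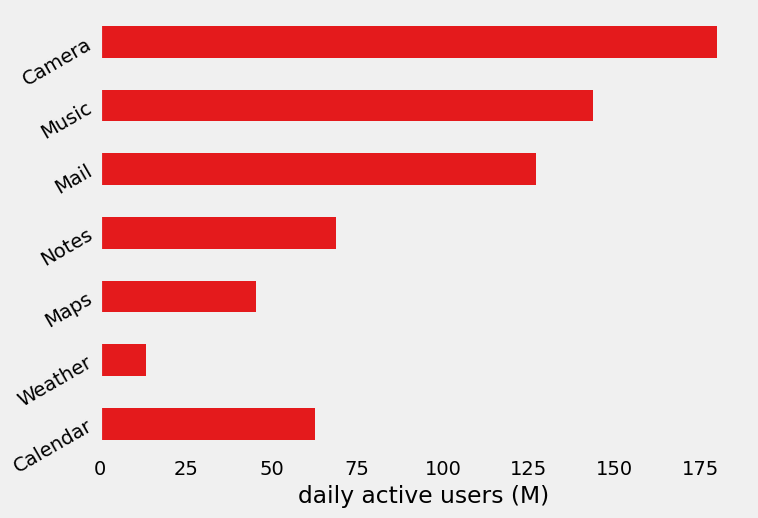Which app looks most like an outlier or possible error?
Camera ≈ 180; the rest sit between ≈ 20 and ≈ 140.

Camera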